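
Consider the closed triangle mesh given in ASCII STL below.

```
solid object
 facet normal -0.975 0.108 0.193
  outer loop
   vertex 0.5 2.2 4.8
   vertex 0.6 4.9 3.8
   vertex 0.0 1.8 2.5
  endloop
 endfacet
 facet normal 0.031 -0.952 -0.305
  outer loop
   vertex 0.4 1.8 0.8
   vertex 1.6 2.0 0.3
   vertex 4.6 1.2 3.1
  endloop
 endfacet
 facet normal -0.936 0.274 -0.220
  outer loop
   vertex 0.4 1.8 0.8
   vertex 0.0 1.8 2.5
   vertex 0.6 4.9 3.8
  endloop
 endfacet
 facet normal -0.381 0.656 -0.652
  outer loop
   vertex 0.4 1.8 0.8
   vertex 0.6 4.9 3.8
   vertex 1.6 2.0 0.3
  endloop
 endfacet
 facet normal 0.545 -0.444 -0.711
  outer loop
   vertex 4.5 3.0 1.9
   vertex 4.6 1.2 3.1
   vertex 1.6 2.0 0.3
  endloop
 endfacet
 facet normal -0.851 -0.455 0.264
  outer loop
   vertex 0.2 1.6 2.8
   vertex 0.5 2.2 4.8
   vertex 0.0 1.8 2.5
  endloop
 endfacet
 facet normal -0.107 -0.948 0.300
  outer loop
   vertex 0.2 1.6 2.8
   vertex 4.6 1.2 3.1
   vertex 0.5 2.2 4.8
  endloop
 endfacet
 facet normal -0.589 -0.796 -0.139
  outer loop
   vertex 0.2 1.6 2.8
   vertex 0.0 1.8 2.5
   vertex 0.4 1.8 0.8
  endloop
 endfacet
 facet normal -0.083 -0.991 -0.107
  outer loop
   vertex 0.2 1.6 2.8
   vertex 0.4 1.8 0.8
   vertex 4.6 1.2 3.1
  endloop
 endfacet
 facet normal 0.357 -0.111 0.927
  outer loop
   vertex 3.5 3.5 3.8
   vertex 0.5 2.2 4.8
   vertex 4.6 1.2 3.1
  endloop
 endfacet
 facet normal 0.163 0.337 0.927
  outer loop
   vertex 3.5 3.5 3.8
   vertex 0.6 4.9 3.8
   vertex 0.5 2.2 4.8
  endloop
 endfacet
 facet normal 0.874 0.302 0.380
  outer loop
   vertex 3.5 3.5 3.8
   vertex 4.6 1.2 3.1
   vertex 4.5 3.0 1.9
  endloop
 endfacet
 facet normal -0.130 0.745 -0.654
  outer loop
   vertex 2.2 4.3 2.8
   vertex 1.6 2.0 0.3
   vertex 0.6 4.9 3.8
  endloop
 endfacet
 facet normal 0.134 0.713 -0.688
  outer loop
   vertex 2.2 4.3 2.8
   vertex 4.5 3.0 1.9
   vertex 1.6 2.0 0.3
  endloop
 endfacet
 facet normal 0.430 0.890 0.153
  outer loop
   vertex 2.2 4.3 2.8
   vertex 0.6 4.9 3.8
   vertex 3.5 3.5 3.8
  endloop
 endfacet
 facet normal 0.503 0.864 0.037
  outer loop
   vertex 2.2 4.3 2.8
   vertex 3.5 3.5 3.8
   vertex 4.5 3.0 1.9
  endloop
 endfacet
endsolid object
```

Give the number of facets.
16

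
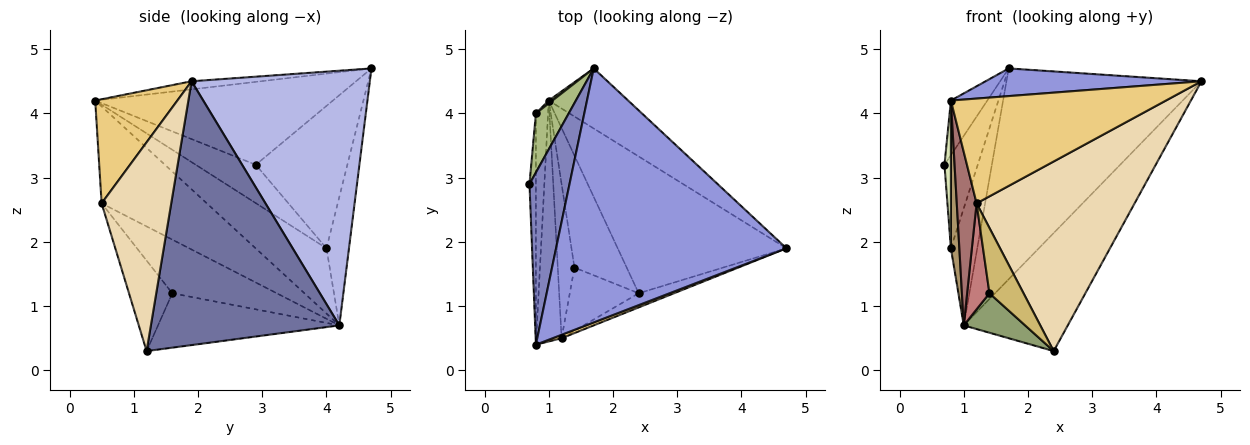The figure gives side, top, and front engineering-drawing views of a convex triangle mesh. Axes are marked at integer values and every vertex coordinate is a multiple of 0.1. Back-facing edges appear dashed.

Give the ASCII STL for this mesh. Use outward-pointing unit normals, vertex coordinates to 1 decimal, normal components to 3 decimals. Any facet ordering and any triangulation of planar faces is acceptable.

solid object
 facet normal 0.764 0.422 -0.489
  outer loop
   vertex 1.0 4.2 0.7
   vertex 4.7 1.9 4.5
   vertex 2.4 1.2 0.3
  endloop
 endfacet
 facet normal -0.892 0.137 0.431
  outer loop
   vertex 1.7 4.7 4.7
   vertex 0.7 2.9 3.2
   vertex 0.8 0.4 4.2
  endloop
 endfacet
 facet normal -0.035 -0.108 0.994
  outer loop
   vertex 1.7 4.7 4.7
   vertex 0.8 0.4 4.2
   vertex 4.7 1.9 4.5
  endloop
 endfacet
 facet normal 0.660 0.722 -0.206
  outer loop
   vertex 1.7 4.7 4.7
   vertex 4.7 1.9 4.5
   vertex 1.0 4.2 0.7
  endloop
 endfacet
 facet normal -0.701 -0.237 -0.673
  outer loop
   vertex 1.4 1.6 1.2
   vertex 1.0 4.2 0.7
   vertex 2.4 1.2 0.3
  endloop
 endfacet
 facet normal -0.919 0.334 0.212
  outer loop
   vertex 0.8 4.0 1.9
   vertex 0.7 2.9 3.2
   vertex 1.7 4.7 4.7
  endloop
 endfacet
 facet normal -0.649 0.760 0.019
  outer loop
   vertex 0.8 4.0 1.9
   vertex 1.7 4.7 4.7
   vertex 1.0 4.2 0.7
  endloop
 endfacet
 facet normal -0.981 -0.105 -0.164
  outer loop
   vertex 0.8 4.0 1.9
   vertex 0.8 0.4 4.2
   vertex 0.7 2.9 3.2
  endloop
 endfacet
 facet normal -0.976 -0.116 -0.182
  outer loop
   vertex 0.8 4.0 1.9
   vertex 1.0 4.2 0.7
   vertex 0.8 0.4 4.2
  endloop
 endfacet
 facet normal -0.674 -0.531 -0.513
  outer loop
   vertex 1.2 0.5 2.6
   vertex 1.4 1.6 1.2
   vertex 2.4 1.2 0.3
  endloop
 endfacet
 facet normal 0.357 -0.934 0.031
  outer loop
   vertex 1.2 0.5 2.6
   vertex 4.7 1.9 4.5
   vertex 0.8 0.4 4.2
  endloop
 endfacet
 facet normal 0.402 -0.913 -0.068
  outer loop
   vertex 1.2 0.5 2.6
   vertex 2.4 1.2 0.3
   vertex 4.7 1.9 4.5
  endloop
 endfacet
 facet normal -0.952 -0.179 -0.249
  outer loop
   vertex 1.2 0.5 2.6
   vertex 0.8 0.4 4.2
   vertex 1.0 4.2 0.7
  endloop
 endfacet
 facet normal -0.936 -0.200 -0.291
  outer loop
   vertex 1.2 0.5 2.6
   vertex 1.0 4.2 0.7
   vertex 1.4 1.6 1.2
  endloop
 endfacet
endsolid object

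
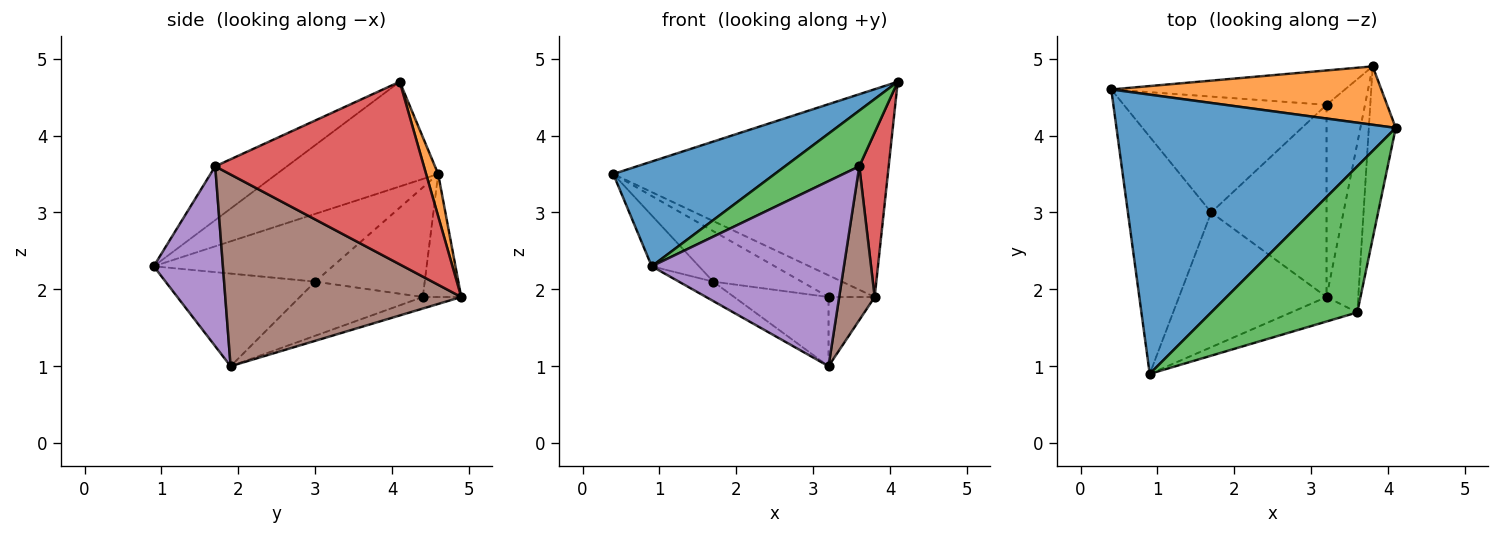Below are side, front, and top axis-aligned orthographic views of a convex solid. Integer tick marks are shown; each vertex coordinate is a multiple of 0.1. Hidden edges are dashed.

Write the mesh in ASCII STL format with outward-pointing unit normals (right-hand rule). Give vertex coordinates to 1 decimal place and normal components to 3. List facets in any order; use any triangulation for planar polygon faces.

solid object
 facet normal -0.331 -0.331 0.883
  outer loop
   vertex 0.9 0.9 2.3
   vertex 4.1 4.1 4.7
   vertex 0.4 4.6 3.5
  endloop
 endfacet
 facet normal 0.042 0.962 0.270
  outer loop
   vertex 3.8 4.9 1.9
   vertex 0.4 4.6 3.5
   vertex 4.1 4.1 4.7
  endloop
 endfacet
 facet normal -0.325 -0.337 0.883
  outer loop
   vertex 3.6 1.7 3.6
   vertex 4.1 4.1 4.7
   vertex 0.9 0.9 2.3
  endloop
 endfacet
 facet normal 0.980 -0.138 -0.144
  outer loop
   vertex 3.6 1.7 3.6
   vertex 3.8 4.9 1.9
   vertex 4.1 4.1 4.7
  endloop
 endfacet
 facet normal 0.336 -0.934 -0.124
  outer loop
   vertex 3.2 1.9 1.0
   vertex 3.6 1.7 3.6
   vertex 0.9 0.9 2.3
  endloop
 endfacet
 facet normal 0.976 -0.147 -0.161
  outer loop
   vertex 3.2 1.9 1.0
   vertex 3.8 4.9 1.9
   vertex 3.6 1.7 3.6
  endloop
 endfacet
 facet normal -0.407 0.488 -0.772
  outer loop
   vertex 3.2 4.4 1.9
   vertex 0.4 4.6 3.5
   vertex 3.8 4.9 1.9
  endloop
 endfacet
 facet normal -0.272 0.326 -0.906
  outer loop
   vertex 3.2 4.4 1.9
   vertex 3.8 4.9 1.9
   vertex 3.2 1.9 1.0
  endloop
 endfacet
 facet normal -0.444 0.358 -0.821
  outer loop
   vertex 1.7 3.0 2.1
   vertex 0.4 4.6 3.5
   vertex 3.2 4.4 1.9
  endloop
 endfacet
 facet normal -0.404 0.310 -0.861
  outer loop
   vertex 1.7 3.0 2.1
   vertex 3.2 4.4 1.9
   vertex 3.2 1.9 1.0
  endloop
 endfacet
 facet normal -0.622 0.164 -0.765
  outer loop
   vertex 1.7 3.0 2.1
   vertex 0.9 0.9 2.3
   vertex 0.4 4.6 3.5
  endloop
 endfacet
 facet normal -0.528 0.121 -0.841
  outer loop
   vertex 1.7 3.0 2.1
   vertex 3.2 1.9 1.0
   vertex 0.9 0.9 2.3
  endloop
 endfacet
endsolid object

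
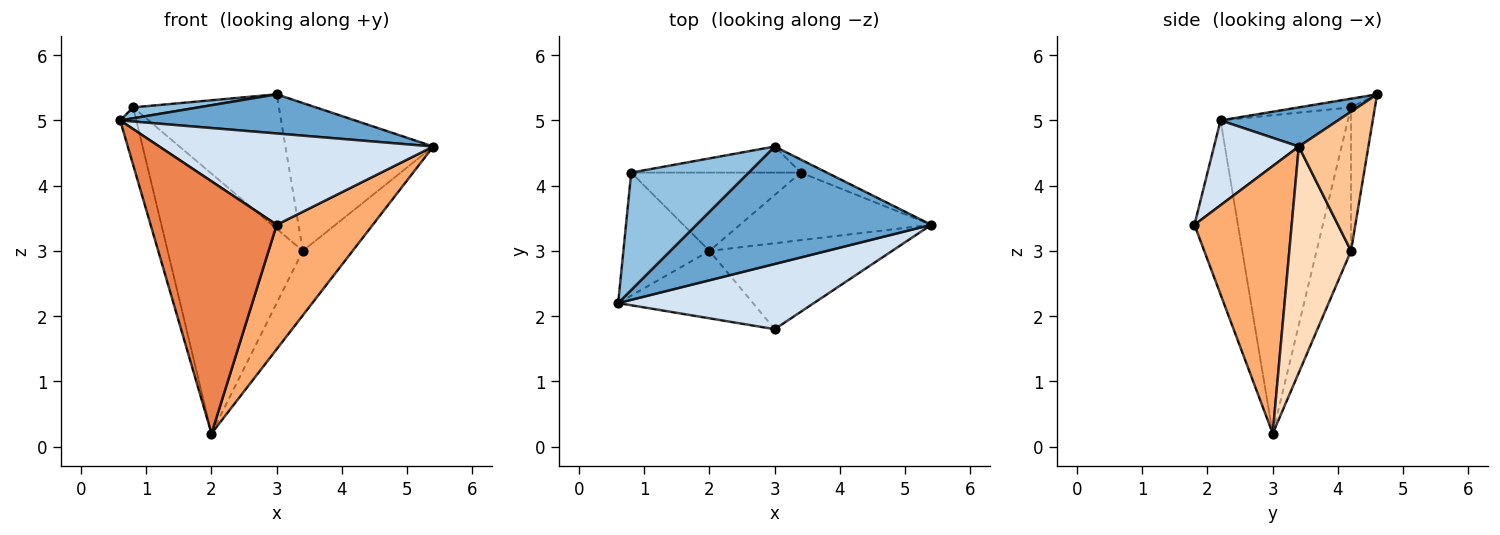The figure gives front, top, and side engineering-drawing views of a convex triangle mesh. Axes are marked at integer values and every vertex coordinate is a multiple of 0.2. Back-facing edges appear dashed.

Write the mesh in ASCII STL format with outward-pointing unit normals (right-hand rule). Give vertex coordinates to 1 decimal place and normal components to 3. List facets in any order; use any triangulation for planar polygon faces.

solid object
 facet normal 0.156 -0.312 0.937
  outer loop
   vertex 3.0 4.6 5.4
   vertex 0.6 2.2 5.0
   vertex 5.4 3.4 4.6
  endloop
 endfacet
 facet normal -0.074 -0.092 0.993
  outer loop
   vertex 0.8 4.2 5.2
   vertex 0.6 2.2 5.0
   vertex 3.0 4.6 5.4
  endloop
 endfacet
 facet normal -0.958 0.122 -0.259
  outer loop
   vertex 0.8 4.2 5.2
   vertex 2.0 3.0 0.2
   vertex 0.6 2.2 5.0
  endloop
 endfacet
 facet normal 0.244 -0.789 0.564
  outer loop
   vertex 3.0 1.8 3.4
   vertex 5.4 3.4 4.6
   vertex 0.6 2.2 5.0
  endloop
 endfacet
 facet normal -0.316 -0.917 -0.245
  outer loop
   vertex 3.0 1.8 3.4
   vertex 0.6 2.2 5.0
   vertex 2.0 3.0 0.2
  endloop
 endfacet
 facet normal 0.640 -0.632 -0.437
  outer loop
   vertex 3.0 1.8 3.4
   vertex 2.0 3.0 0.2
   vertex 5.4 3.4 4.6
  endloop
 endfacet
 facet normal 0.424 0.902 -0.080
  outer loop
   vertex 3.4 4.2 3.0
   vertex 3.0 4.6 5.4
   vertex 5.4 3.4 4.6
  endloop
 endfacet
 facet normal 0.650 0.525 -0.550
  outer loop
   vertex 3.4 4.2 3.0
   vertex 5.4 3.4 4.6
   vertex 2.0 3.0 0.2
  endloop
 endfacet
 facet normal -0.159 0.969 -0.188
  outer loop
   vertex 3.4 4.2 3.0
   vertex 0.8 4.2 5.2
   vertex 3.0 4.6 5.4
  endloop
 endfacet
 facet normal -0.237 0.930 -0.280
  outer loop
   vertex 3.4 4.2 3.0
   vertex 2.0 3.0 0.2
   vertex 0.8 4.2 5.2
  endloop
 endfacet
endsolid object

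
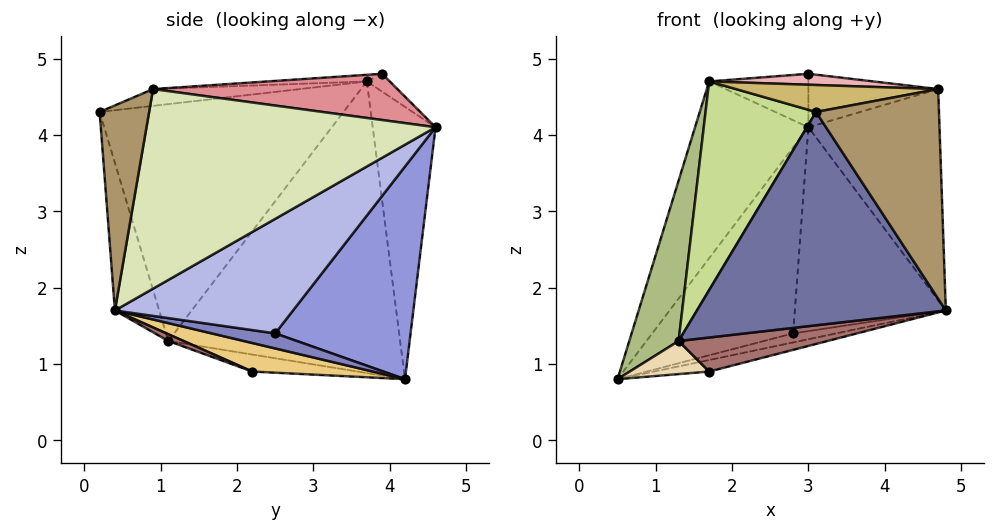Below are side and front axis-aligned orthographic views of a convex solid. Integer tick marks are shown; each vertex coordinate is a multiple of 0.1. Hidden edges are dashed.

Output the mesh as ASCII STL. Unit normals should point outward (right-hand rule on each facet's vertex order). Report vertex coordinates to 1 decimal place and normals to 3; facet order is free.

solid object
 facet normal -0.172 -0.967 -0.187
  outer loop
   vertex 1.3 1.1 1.3
   vertex 4.8 0.4 1.7
   vertex 3.1 0.2 4.3
  endloop
 endfacet
 facet normal 0.443 0.301 -0.844
  outer loop
   vertex 2.8 2.5 1.4
   vertex 4.8 0.4 1.7
   vertex 0.5 4.2 0.8
  endloop
 endfacet
 facet normal 0.591 0.615 -0.522
  outer loop
   vertex 2.8 2.5 1.4
   vertex 0.5 4.2 0.8
   vertex 3.0 4.6 4.1
  endloop
 endfacet
 facet normal 0.666 0.564 -0.488
  outer loop
   vertex 2.8 2.5 1.4
   vertex 3.0 4.6 4.1
   vertex 4.8 0.4 1.7
  endloop
 endfacet
 facet normal -0.469 0.846 0.253
  outer loop
   vertex 1.7 3.7 4.7
   vertex 3.0 4.6 4.1
   vertex 0.5 4.2 0.8
  endloop
 endfacet
 facet normal -0.943 -0.201 0.264
  outer loop
   vertex 1.7 3.7 4.7
   vertex 0.5 4.2 0.8
   vertex 1.3 1.1 1.3
  endloop
 endfacet
 facet normal -0.839 -0.380 0.389
  outer loop
   vertex 1.7 3.7 4.7
   vertex 1.3 1.1 1.3
   vertex 3.1 0.2 4.3
  endloop
 endfacet
 facet normal 0.910 0.413 -0.040
  outer loop
   vertex 4.7 0.9 4.6
   vertex 4.8 0.4 1.7
   vertex 3.0 4.6 4.1
  endloop
 endfacet
 facet normal 0.368 -0.914 0.170
  outer loop
   vertex 4.7 0.9 4.6
   vertex 3.1 0.2 4.3
   vertex 4.8 0.4 1.7
  endloop
 endfacet
 facet normal -0.115 -0.158 0.981
  outer loop
   vertex 4.7 0.9 4.6
   vertex 1.7 3.7 4.7
   vertex 3.1 0.2 4.3
  endloop
 endfacet
 facet normal 0.328 0.150 -0.933
  outer loop
   vertex 1.7 2.2 0.9
   vertex 0.5 4.2 0.8
   vertex 4.8 0.4 1.7
  endloop
 endfacet
 facet normal -0.301 -0.227 -0.926
  outer loop
   vertex 1.7 2.2 0.9
   vertex 1.3 1.1 1.3
   vertex 0.5 4.2 0.8
  endloop
 endfacet
 facet normal 0.036 -0.353 -0.935
  outer loop
   vertex 1.7 2.2 0.9
   vertex 4.8 0.4 1.7
   vertex 1.3 1.1 1.3
  endloop
 endfacet
 facet normal -0.161 0.698 0.698
  outer loop
   vertex 3.0 3.9 4.8
   vertex 3.0 4.6 4.1
   vertex 1.7 3.7 4.7
  endloop
 endfacet
 facet normal 0.800 0.425 0.425
  outer loop
   vertex 3.0 3.9 4.8
   vertex 4.7 0.9 4.6
   vertex 3.0 4.6 4.1
  endloop
 endfacet
 facet normal -0.061 -0.101 0.993
  outer loop
   vertex 3.0 3.9 4.8
   vertex 1.7 3.7 4.7
   vertex 4.7 0.9 4.6
  endloop
 endfacet
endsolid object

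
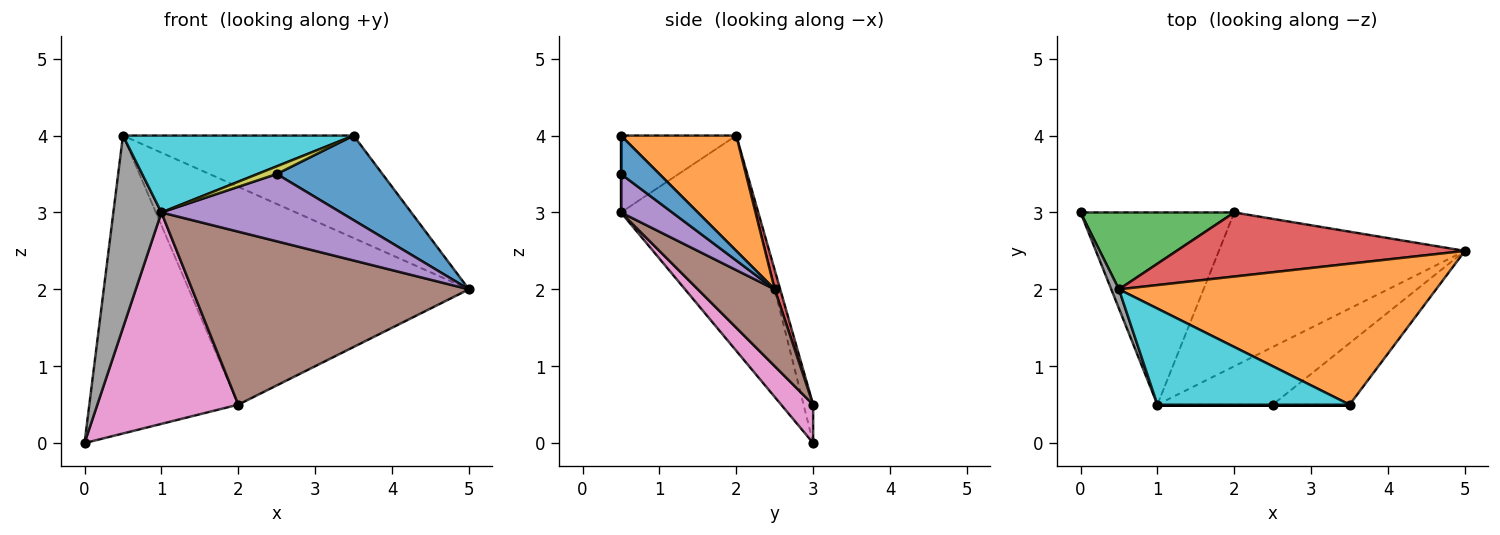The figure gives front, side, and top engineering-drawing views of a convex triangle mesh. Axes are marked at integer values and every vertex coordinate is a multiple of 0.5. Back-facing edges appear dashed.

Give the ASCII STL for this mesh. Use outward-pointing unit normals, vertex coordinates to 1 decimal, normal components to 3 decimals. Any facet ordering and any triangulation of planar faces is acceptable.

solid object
 facet normal 0.282 -0.776 -0.564
  outer loop
   vertex 3.5 0.5 4.0
   vertex 2.5 0.5 3.5
   vertex 5.0 2.5 2.0
  endloop
 endfacet
 facet normal 0.282 0.564 0.776
  outer loop
   vertex 3.5 0.5 4.0
   vertex 5.0 2.5 2.0
   vertex 0.5 2.0 4.0
  endloop
 endfacet
 facet normal -0.062 0.966 0.249
  outer loop
   vertex 2.0 3.0 0.5
   vertex 0.0 3.0 0.0
   vertex 0.5 2.0 4.0
  endloop
 endfacet
 facet normal 0.019 0.959 0.282
  outer loop
   vertex 2.0 3.0 0.5
   vertex 0.5 2.0 4.0
   vertex 5.0 2.5 2.0
  endloop
 endfacet
 facet normal 0.212 -0.742 -0.636
  outer loop
   vertex 1.0 0.5 3.0
   vertex 5.0 2.5 2.0
   vertex 2.5 0.5 3.5
  endloop
 endfacet
 facet normal 0.203 -0.732 -0.650
  outer loop
   vertex 1.0 0.5 3.0
   vertex 2.0 3.0 0.5
   vertex 5.0 2.5 2.0
  endloop
 endfacet
 facet normal 0.166 -0.730 -0.663
  outer loop
   vertex 1.0 0.5 3.0
   vertex 0.0 3.0 0.0
   vertex 2.0 3.0 0.5
  endloop
 endfacet
 facet normal -0.941 -0.336 0.034
  outer loop
   vertex 1.0 0.5 3.0
   vertex 0.5 2.0 4.0
   vertex 0.0 3.0 0.0
  endloop
 endfacet
 facet normal 0.000 -1.000 0.000
  outer loop
   vertex 1.0 0.5 3.0
   vertex 2.5 0.5 3.5
   vertex 3.5 0.5 4.0
  endloop
 endfacet
 facet normal -0.298 -0.596 0.745
  outer loop
   vertex 1.0 0.5 3.0
   vertex 3.5 0.5 4.0
   vertex 0.5 2.0 4.0
  endloop
 endfacet
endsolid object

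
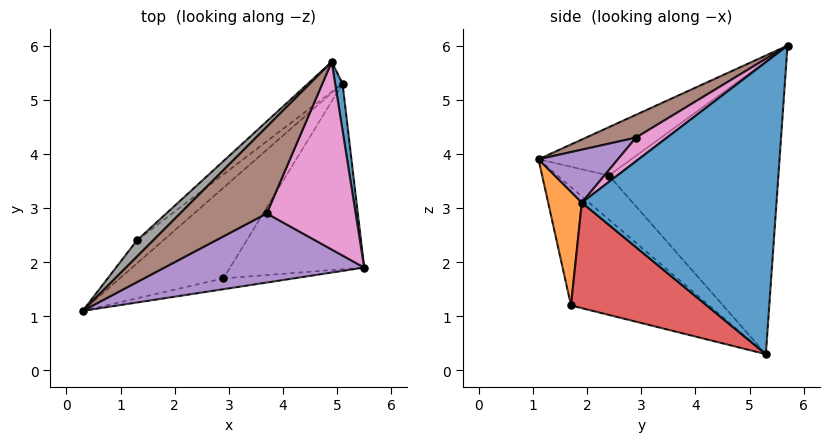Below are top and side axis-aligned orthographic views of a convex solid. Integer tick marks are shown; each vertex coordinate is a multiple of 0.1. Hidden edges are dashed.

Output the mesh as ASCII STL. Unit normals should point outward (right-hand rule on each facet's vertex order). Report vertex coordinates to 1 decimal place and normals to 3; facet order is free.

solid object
 facet normal 0.990 0.137 0.025
  outer loop
   vertex 5.1 5.3 0.3
   vertex 4.9 5.7 6.0
   vertex 5.5 1.9 3.1
  endloop
 endfacet
 facet normal 0.139 -0.987 -0.086
  outer loop
   vertex 2.9 1.7 1.2
   vertex 5.5 1.9 3.1
   vertex 0.3 1.1 3.9
  endloop
 endfacet
 facet normal -0.722 0.283 -0.632
  outer loop
   vertex 2.9 1.7 1.2
   vertex 0.3 1.1 3.9
   vertex 5.1 5.3 0.3
  endloop
 endfacet
 facet normal 0.536 -0.498 -0.681
  outer loop
   vertex 2.9 1.7 1.2
   vertex 5.1 5.3 0.3
   vertex 5.5 1.9 3.1
  endloop
 endfacet
 facet normal 0.210 -0.573 0.792
  outer loop
   vertex 3.7 2.9 4.3
   vertex 0.3 1.1 3.9
   vertex 5.5 1.9 3.1
  endloop
 endfacet
 facet normal 0.209 -0.571 0.794
  outer loop
   vertex 3.7 2.9 4.3
   vertex 4.9 5.7 6.0
   vertex 0.3 1.1 3.9
  endloop
 endfacet
 facet normal 0.211 -0.572 0.793
  outer loop
   vertex 3.7 2.9 4.3
   vertex 5.5 1.9 3.1
   vertex 4.9 5.7 6.0
  endloop
 endfacet
 facet normal -0.739 0.626 0.248
  outer loop
   vertex 1.3 2.4 3.6
   vertex 0.3 1.1 3.9
   vertex 4.9 5.7 6.0
  endloop
 endfacet
 facet normal -0.755 0.477 -0.450
  outer loop
   vertex 1.3 2.4 3.6
   vertex 5.1 5.3 0.3
   vertex 0.3 1.1 3.9
  endloop
 endfacet
 facet normal -0.646 0.760 -0.076
  outer loop
   vertex 1.3 2.4 3.6
   vertex 4.9 5.7 6.0
   vertex 5.1 5.3 0.3
  endloop
 endfacet
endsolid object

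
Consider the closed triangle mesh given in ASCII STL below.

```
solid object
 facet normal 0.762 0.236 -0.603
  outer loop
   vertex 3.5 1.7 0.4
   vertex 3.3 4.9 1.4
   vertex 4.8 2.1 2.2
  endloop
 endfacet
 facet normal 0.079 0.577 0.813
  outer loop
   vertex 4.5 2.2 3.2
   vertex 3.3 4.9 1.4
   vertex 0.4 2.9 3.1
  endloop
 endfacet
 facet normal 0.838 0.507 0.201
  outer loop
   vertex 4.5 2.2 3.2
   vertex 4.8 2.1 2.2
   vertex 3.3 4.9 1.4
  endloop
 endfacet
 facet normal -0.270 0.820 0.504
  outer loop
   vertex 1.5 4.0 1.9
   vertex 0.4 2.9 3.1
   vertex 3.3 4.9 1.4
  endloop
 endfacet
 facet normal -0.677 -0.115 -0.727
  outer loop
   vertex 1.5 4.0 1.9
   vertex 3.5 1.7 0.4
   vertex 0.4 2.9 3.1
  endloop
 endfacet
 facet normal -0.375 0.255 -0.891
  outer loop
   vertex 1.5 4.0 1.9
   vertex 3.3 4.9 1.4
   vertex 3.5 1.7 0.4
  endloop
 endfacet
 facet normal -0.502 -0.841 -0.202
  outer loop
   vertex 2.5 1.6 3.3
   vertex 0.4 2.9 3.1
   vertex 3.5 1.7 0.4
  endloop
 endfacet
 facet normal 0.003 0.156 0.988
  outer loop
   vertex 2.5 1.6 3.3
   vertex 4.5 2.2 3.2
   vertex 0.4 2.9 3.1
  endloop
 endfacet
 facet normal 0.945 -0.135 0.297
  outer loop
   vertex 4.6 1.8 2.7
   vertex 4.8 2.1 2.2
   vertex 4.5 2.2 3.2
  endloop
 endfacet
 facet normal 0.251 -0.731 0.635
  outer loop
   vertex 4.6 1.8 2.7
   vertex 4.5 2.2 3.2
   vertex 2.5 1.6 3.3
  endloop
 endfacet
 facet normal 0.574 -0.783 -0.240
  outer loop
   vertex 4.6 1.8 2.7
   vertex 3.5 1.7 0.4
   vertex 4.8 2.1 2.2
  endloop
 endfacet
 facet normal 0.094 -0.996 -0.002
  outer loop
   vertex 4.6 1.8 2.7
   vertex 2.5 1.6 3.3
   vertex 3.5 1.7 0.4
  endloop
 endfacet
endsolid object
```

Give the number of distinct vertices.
8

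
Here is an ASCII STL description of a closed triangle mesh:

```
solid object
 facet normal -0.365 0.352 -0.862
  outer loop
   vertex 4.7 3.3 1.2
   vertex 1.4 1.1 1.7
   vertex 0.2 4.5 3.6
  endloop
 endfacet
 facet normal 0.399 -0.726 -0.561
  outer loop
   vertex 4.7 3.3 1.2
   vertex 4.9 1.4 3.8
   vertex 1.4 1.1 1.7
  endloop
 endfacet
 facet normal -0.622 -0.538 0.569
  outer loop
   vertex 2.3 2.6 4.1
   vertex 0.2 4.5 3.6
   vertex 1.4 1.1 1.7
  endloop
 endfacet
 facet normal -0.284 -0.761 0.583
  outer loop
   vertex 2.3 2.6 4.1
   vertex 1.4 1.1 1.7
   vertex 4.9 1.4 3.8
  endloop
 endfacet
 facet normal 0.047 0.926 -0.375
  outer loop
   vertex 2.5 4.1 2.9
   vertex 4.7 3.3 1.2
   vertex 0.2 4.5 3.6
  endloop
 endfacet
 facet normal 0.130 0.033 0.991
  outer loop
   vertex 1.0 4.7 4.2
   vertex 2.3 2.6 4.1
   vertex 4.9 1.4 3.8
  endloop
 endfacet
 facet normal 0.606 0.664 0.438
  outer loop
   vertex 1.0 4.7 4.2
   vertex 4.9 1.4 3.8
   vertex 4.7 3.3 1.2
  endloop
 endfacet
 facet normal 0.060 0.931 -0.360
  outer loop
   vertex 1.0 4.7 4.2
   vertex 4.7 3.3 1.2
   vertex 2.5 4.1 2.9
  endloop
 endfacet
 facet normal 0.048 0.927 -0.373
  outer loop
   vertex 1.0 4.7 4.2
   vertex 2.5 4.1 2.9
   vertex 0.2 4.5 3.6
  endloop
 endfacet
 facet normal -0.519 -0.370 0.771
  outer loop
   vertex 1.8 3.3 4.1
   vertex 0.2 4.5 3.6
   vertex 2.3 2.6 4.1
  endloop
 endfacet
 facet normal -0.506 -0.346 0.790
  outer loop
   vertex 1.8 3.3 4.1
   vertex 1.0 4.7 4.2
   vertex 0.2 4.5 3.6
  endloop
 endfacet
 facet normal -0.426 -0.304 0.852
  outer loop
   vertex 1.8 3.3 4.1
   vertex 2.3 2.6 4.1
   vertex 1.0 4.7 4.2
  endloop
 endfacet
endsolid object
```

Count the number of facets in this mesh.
12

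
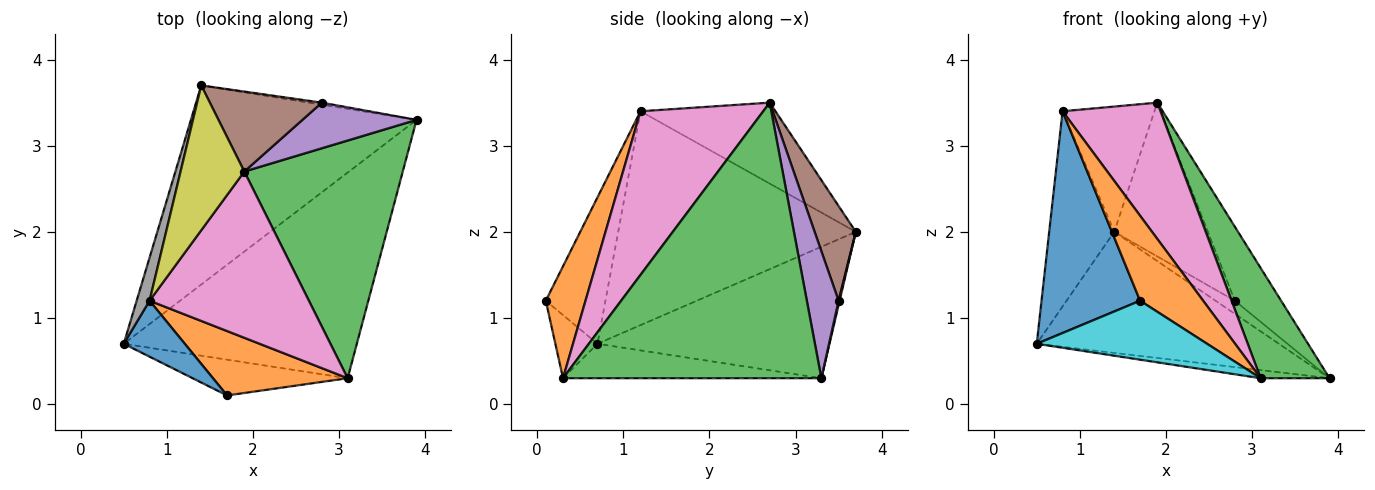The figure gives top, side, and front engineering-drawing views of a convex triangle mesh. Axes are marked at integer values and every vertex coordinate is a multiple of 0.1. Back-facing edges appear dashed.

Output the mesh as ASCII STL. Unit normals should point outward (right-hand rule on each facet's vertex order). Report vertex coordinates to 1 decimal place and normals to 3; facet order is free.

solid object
 facet normal -0.446 0.465 -0.765
  outer loop
   vertex 1.4 3.7 2.0
   vertex 3.9 3.3 0.3
   vertex 0.5 0.7 0.7
  endloop
 endfacet
 facet normal -0.146 0.039 -0.989
  outer loop
   vertex 3.1 0.3 0.3
   vertex 0.5 0.7 0.7
   vertex 3.9 3.3 0.3
  endloop
 endfacet
 facet normal 0.845 -0.225 0.486
  outer loop
   vertex 3.1 0.3 0.3
   vertex 3.9 3.3 0.3
   vertex 1.9 2.7 3.5
  endloop
 endfacet
 facet normal 0.052 0.986 -0.156
  outer loop
   vertex 2.8 3.5 1.2
   vertex 3.9 3.3 0.3
   vertex 1.4 3.7 2.0
  endloop
 endfacet
 facet normal 0.504 0.735 0.453
  outer loop
   vertex 2.8 3.5 1.2
   vertex 1.9 2.7 3.5
   vertex 3.9 3.3 0.3
  endloop
 endfacet
 facet normal 0.364 0.826 0.430
  outer loop
   vertex 2.8 3.5 1.2
   vertex 1.4 3.7 2.0
   vertex 1.9 2.7 3.5
  endloop
 endfacet
 facet normal 0.622 -0.496 0.606
  outer loop
   vertex 0.8 1.2 3.4
   vertex 3.1 0.3 0.3
   vertex 1.9 2.7 3.5
  endloop
 endfacet
 facet normal -0.963 0.264 0.058
  outer loop
   vertex 0.8 1.2 3.4
   vertex 1.4 3.7 2.0
   vertex 0.5 0.7 0.7
  endloop
 endfacet
 facet normal -0.693 0.472 0.545
  outer loop
   vertex 0.8 1.2 3.4
   vertex 1.9 2.7 3.5
   vertex 1.4 3.7 2.0
  endloop
 endfacet
 facet normal -0.207 -0.836 -0.508
  outer loop
   vertex 1.7 0.1 1.2
   vertex 0.5 0.7 0.7
   vertex 3.1 0.3 0.3
  endloop
 endfacet
 facet normal -0.506 -0.836 0.211
  outer loop
   vertex 1.7 0.1 1.2
   vertex 0.8 1.2 3.4
   vertex 0.5 0.7 0.7
  endloop
 endfacet
 facet normal 0.449 -0.712 0.540
  outer loop
   vertex 1.7 0.1 1.2
   vertex 3.1 0.3 0.3
   vertex 0.8 1.2 3.4
  endloop
 endfacet
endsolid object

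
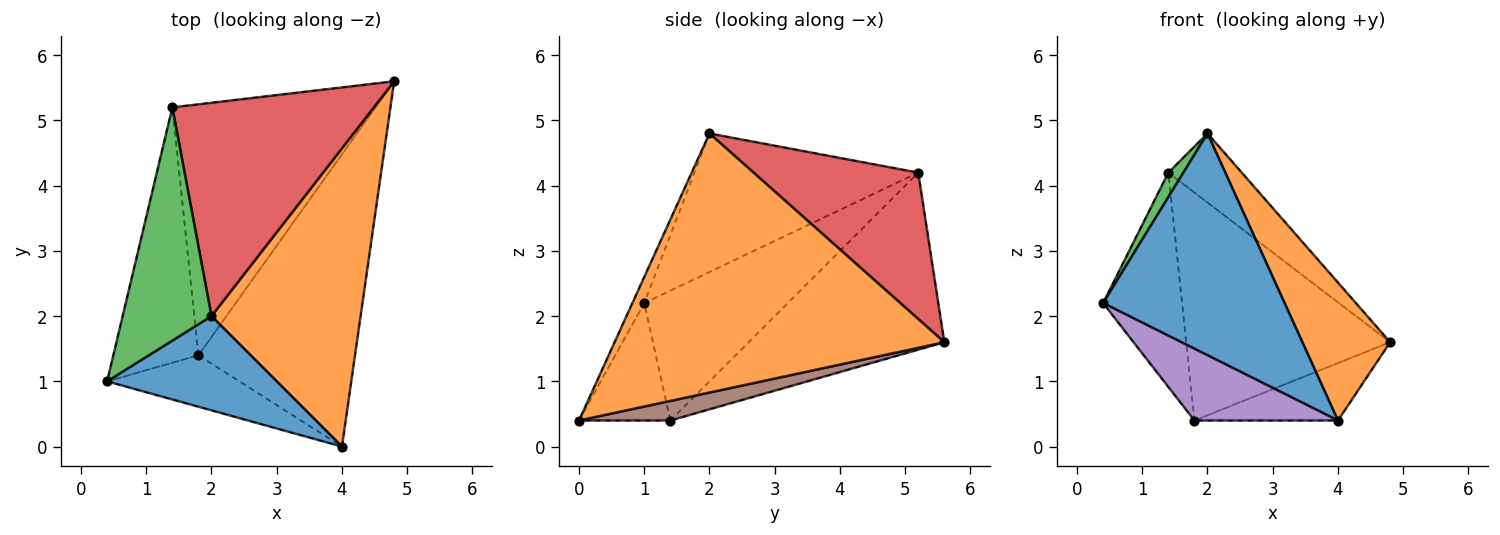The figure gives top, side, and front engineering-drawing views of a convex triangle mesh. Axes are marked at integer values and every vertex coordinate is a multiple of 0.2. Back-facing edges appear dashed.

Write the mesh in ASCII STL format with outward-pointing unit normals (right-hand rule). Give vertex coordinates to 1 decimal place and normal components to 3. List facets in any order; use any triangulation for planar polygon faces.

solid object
 facet normal -0.060 -0.919 0.390
  outer loop
   vertex 2.0 2.0 4.8
   vertex 0.4 1.0 2.2
   vertex 4.0 0.0 0.4
  endloop
 endfacet
 facet normal 0.845 -0.225 0.486
  outer loop
   vertex 2.0 2.0 4.8
   vertex 4.0 0.0 0.4
   vertex 4.8 5.6 1.6
  endloop
 endfacet
 facet normal -0.840 -0.057 0.539
  outer loop
   vertex 1.4 5.2 4.2
   vertex 0.4 1.0 2.2
   vertex 2.0 2.0 4.8
  endloop
 endfacet
 facet normal 0.569 0.253 0.783
  outer loop
   vertex 1.4 5.2 4.2
   vertex 2.0 2.0 4.8
   vertex 4.8 5.6 1.6
  endloop
 endfacet
 facet normal -0.459 -0.722 -0.518
  outer loop
   vertex 1.8 1.4 0.4
   vertex 4.0 0.0 0.4
   vertex 0.4 1.0 2.2
  endloop
 endfacet
 facet normal 0.122 0.191 -0.974
  outer loop
   vertex 1.8 1.4 0.4
   vertex 4.8 5.6 1.6
   vertex 4.0 0.0 0.4
  endloop
 endfacet
 facet normal -0.760 0.418 -0.498
  outer loop
   vertex 1.8 1.4 0.4
   vertex 0.4 1.0 2.2
   vertex 1.4 5.2 4.2
  endloop
 endfacet
 facet normal -0.542 0.565 -0.622
  outer loop
   vertex 1.8 1.4 0.4
   vertex 1.4 5.2 4.2
   vertex 4.8 5.6 1.6
  endloop
 endfacet
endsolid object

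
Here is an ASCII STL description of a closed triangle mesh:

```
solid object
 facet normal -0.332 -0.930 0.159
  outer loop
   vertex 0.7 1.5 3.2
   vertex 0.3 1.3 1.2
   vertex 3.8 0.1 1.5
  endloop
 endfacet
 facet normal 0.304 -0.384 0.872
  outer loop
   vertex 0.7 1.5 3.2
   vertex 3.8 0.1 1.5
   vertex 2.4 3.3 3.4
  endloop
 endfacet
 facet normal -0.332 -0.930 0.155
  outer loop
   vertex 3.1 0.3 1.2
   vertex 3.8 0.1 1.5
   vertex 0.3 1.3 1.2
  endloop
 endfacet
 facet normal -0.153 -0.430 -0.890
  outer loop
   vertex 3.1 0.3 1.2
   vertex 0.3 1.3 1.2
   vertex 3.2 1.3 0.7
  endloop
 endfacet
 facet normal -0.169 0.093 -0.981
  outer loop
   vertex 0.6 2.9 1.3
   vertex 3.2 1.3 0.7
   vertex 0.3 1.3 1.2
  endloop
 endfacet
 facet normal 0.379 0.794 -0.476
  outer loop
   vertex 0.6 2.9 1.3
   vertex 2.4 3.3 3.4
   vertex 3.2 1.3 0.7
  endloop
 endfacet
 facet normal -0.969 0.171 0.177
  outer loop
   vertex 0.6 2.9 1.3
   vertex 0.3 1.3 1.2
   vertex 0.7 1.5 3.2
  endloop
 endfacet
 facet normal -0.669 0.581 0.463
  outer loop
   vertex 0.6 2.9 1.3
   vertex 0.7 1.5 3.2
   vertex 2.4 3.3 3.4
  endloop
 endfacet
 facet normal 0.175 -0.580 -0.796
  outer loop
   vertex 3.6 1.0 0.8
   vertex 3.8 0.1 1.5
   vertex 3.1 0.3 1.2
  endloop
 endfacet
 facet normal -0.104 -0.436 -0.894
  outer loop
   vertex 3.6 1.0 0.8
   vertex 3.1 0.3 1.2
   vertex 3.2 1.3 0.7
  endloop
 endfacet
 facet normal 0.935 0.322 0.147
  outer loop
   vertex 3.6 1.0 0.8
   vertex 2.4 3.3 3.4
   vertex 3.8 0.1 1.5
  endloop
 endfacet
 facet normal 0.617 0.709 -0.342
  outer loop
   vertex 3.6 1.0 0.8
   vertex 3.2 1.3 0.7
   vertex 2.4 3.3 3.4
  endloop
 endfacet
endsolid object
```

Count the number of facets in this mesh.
12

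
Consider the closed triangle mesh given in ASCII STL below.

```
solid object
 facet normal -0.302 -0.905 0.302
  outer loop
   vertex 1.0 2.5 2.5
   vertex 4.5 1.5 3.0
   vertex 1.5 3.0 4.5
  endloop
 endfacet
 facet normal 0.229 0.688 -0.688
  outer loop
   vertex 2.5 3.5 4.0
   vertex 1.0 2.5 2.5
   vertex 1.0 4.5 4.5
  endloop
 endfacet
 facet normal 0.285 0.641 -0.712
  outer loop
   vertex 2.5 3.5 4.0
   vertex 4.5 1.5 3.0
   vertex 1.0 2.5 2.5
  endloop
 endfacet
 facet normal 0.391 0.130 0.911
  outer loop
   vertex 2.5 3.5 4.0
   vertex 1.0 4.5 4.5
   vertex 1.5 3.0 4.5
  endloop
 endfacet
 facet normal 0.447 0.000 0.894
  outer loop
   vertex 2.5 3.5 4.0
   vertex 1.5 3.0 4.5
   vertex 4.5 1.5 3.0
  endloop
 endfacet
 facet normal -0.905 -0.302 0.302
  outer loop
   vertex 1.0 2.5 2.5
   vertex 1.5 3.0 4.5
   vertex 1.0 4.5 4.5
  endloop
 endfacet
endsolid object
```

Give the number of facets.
6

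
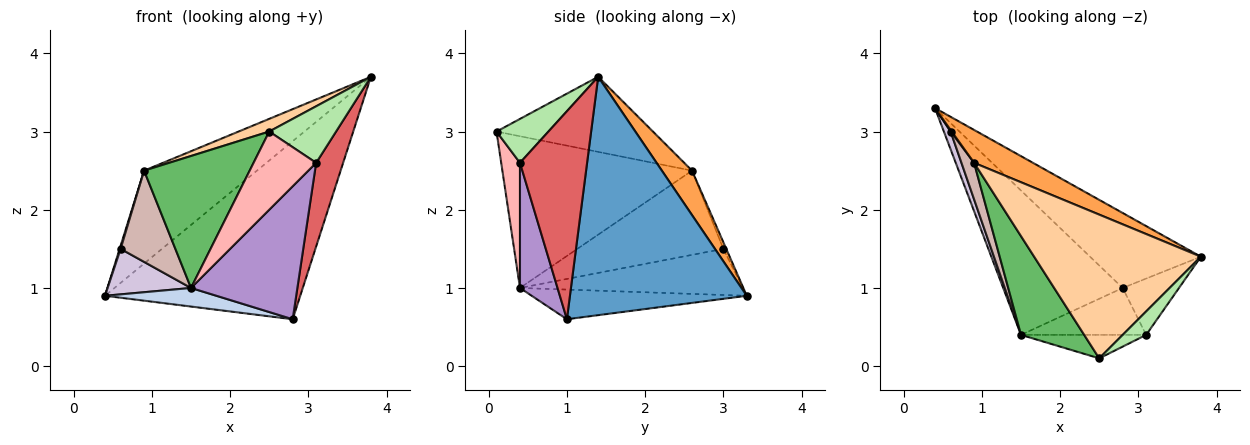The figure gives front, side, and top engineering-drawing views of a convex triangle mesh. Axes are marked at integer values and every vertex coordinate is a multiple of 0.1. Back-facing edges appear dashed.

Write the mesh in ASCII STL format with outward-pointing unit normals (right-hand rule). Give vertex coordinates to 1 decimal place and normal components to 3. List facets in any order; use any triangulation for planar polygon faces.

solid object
 facet normal 0.641 0.708 -0.298
  outer loop
   vertex 2.8 1.0 0.6
   vertex 0.4 3.3 0.9
   vertex 3.8 1.4 3.7
  endloop
 endfacet
 facet normal -0.239 -0.124 -0.963
  outer loop
   vertex 1.5 0.4 1.0
   vertex 0.4 3.3 0.9
   vertex 2.8 1.0 0.6
  endloop
 endfacet
 facet normal 0.244 0.914 0.324
  outer loop
   vertex 0.9 2.6 2.5
   vertex 3.8 1.4 3.7
   vertex 0.4 3.3 0.9
  endloop
 endfacet
 facet normal -0.409 -0.080 0.909
  outer loop
   vertex 0.9 2.6 2.5
   vertex 2.5 0.1 3.0
   vertex 3.8 1.4 3.7
  endloop
 endfacet
 facet normal -0.821 -0.457 0.342
  outer loop
   vertex 0.9 2.6 2.5
   vertex 1.5 0.4 1.0
   vertex 2.5 0.1 3.0
  endloop
 endfacet
 facet normal 0.583 -0.751 0.311
  outer loop
   vertex 3.1 0.4 2.6
   vertex 3.8 1.4 3.7
   vertex 2.5 0.1 3.0
  endloop
 endfacet
 facet normal 0.900 -0.362 -0.244
  outer loop
   vertex 3.1 0.4 2.6
   vertex 2.8 1.0 0.6
   vertex 3.8 1.4 3.7
  endloop
 endfacet
 facet normal 0.276 -0.921 -0.276
  outer loop
   vertex 3.1 0.4 2.6
   vertex 2.5 0.1 3.0
   vertex 1.5 0.4 1.0
  endloop
 endfacet
 facet normal 0.316 -0.895 -0.316
  outer loop
   vertex 3.1 0.4 2.6
   vertex 1.5 0.4 1.0
   vertex 2.8 1.0 0.6
  endloop
 endfacet
 facet normal -0.928 -0.347 0.136
  outer loop
   vertex 0.6 3.0 1.5
   vertex 0.4 3.3 0.9
   vertex 1.5 0.4 1.0
  endloop
 endfacet
 facet normal -0.937 -0.312 0.156
  outer loop
   vertex 0.6 3.0 1.5
   vertex 0.9 2.6 2.5
   vertex 0.4 3.3 0.9
  endloop
 endfacet
 facet normal -0.927 -0.348 0.139
  outer loop
   vertex 0.6 3.0 1.5
   vertex 1.5 0.4 1.0
   vertex 0.9 2.6 2.5
  endloop
 endfacet
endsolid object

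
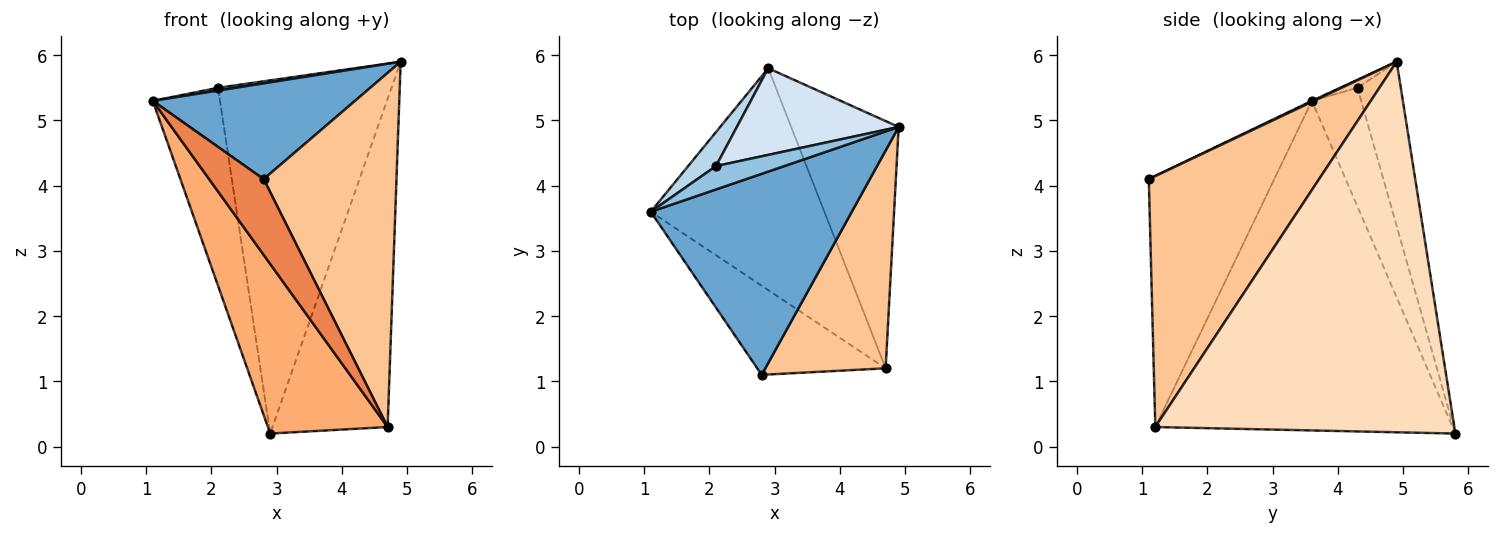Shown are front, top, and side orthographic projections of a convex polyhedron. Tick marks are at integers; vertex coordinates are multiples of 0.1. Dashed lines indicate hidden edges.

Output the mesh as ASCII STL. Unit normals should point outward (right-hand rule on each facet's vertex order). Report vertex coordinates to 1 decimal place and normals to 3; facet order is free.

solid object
 facet normal 0.005 -0.430 0.903
  outer loop
   vertex 2.8 1.1 4.1
   vertex 4.9 4.9 5.9
   vertex 1.1 3.6 5.3
  endloop
 endfacet
 facet normal -0.116 -0.116 0.986
  outer loop
   vertex 2.1 4.3 5.5
   vertex 1.1 3.6 5.3
   vertex 4.9 4.9 5.9
  endloop
 endfacet
 facet normal -0.586 0.798 0.137
  outer loop
   vertex 2.1 4.3 5.5
   vertex 2.9 5.8 0.2
   vertex 1.1 3.6 5.3
  endloop
 endfacet
 facet normal -0.235 0.944 0.232
  outer loop
   vertex 2.1 4.3 5.5
   vertex 4.9 4.9 5.9
   vertex 2.9 5.8 0.2
  endloop
 endfacet
 facet normal -0.830 -0.361 -0.425
  outer loop
   vertex 4.7 1.2 0.3
   vertex 2.8 1.1 4.1
   vertex 1.1 3.6 5.3
  endloop
 endfacet
 facet normal -0.833 -0.336 -0.439
  outer loop
   vertex 4.7 1.2 0.3
   vertex 1.1 3.6 5.3
   vertex 2.9 5.8 0.2
  endloop
 endfacet
 facet normal 0.738 -0.575 0.354
  outer loop
   vertex 4.7 1.2 0.3
   vertex 4.9 4.9 5.9
   vertex 2.8 1.1 4.1
  endloop
 endfacet
 facet normal 0.901 0.347 -0.261
  outer loop
   vertex 4.7 1.2 0.3
   vertex 2.9 5.8 0.2
   vertex 4.9 4.9 5.9
  endloop
 endfacet
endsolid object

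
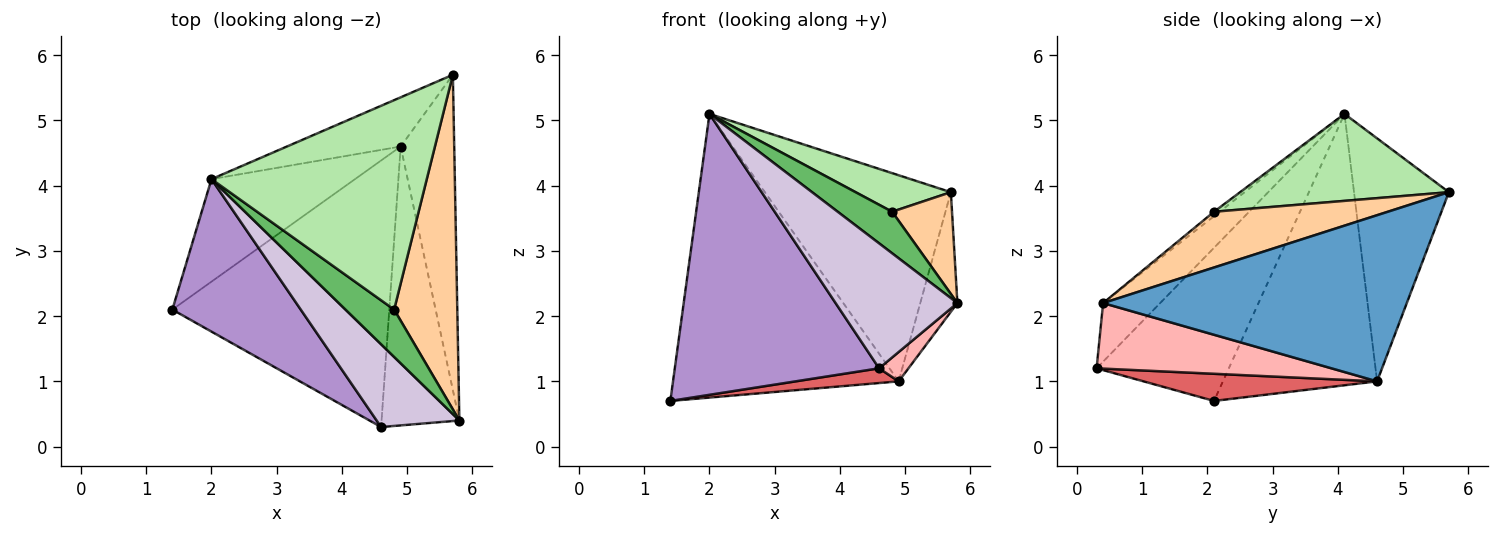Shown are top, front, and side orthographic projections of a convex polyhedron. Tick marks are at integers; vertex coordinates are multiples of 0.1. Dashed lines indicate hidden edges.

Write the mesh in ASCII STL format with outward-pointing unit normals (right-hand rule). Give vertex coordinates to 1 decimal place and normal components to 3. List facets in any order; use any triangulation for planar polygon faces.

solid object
 facet normal 0.945 0.116 -0.305
  outer loop
   vertex 4.9 4.6 1.0
   vertex 5.7 5.7 3.9
   vertex 5.8 0.4 2.2
  endloop
 endfacet
 facet normal -0.541 0.791 -0.286
  outer loop
   vertex 4.9 4.6 1.0
   vertex 1.4 2.1 0.7
   vertex 2.0 4.1 5.1
  endloop
 endfacet
 facet normal -0.444 0.871 -0.208
  outer loop
   vertex 4.9 4.6 1.0
   vertex 2.0 4.1 5.1
   vertex 5.7 5.7 3.9
  endloop
 endfacet
 facet normal 0.645 -0.222 0.731
  outer loop
   vertex 4.8 2.1 3.6
   vertex 5.8 0.4 2.2
   vertex 5.7 5.7 3.9
  endloop
 endfacet
 facet normal -0.068 -0.658 0.750
  outer loop
   vertex 4.8 2.1 3.6
   vertex 2.0 4.1 5.1
   vertex 5.8 0.4 2.2
  endloop
 endfacet
 facet normal 0.369 -0.168 0.914
  outer loop
   vertex 4.8 2.1 3.6
   vertex 5.7 5.7 3.9
   vertex 2.0 4.1 5.1
  endloop
 endfacet
 facet normal 0.124 -0.055 -0.991
  outer loop
   vertex 4.6 0.3 1.2
   vertex 1.4 2.1 0.7
   vertex 4.9 4.6 1.0
  endloop
 endfacet
 facet normal 0.642 -0.080 -0.762
  outer loop
   vertex 4.6 0.3 1.2
   vertex 4.9 4.6 1.0
   vertex 5.8 0.4 2.2
  endloop
 endfacet
 facet normal -0.494 -0.764 0.415
  outer loop
   vertex 4.6 0.3 1.2
   vertex 2.0 4.1 5.1
   vertex 1.4 2.1 0.7
  endloop
 endfacet
 facet normal -0.364 -0.777 0.514
  outer loop
   vertex 4.6 0.3 1.2
   vertex 5.8 0.4 2.2
   vertex 2.0 4.1 5.1
  endloop
 endfacet
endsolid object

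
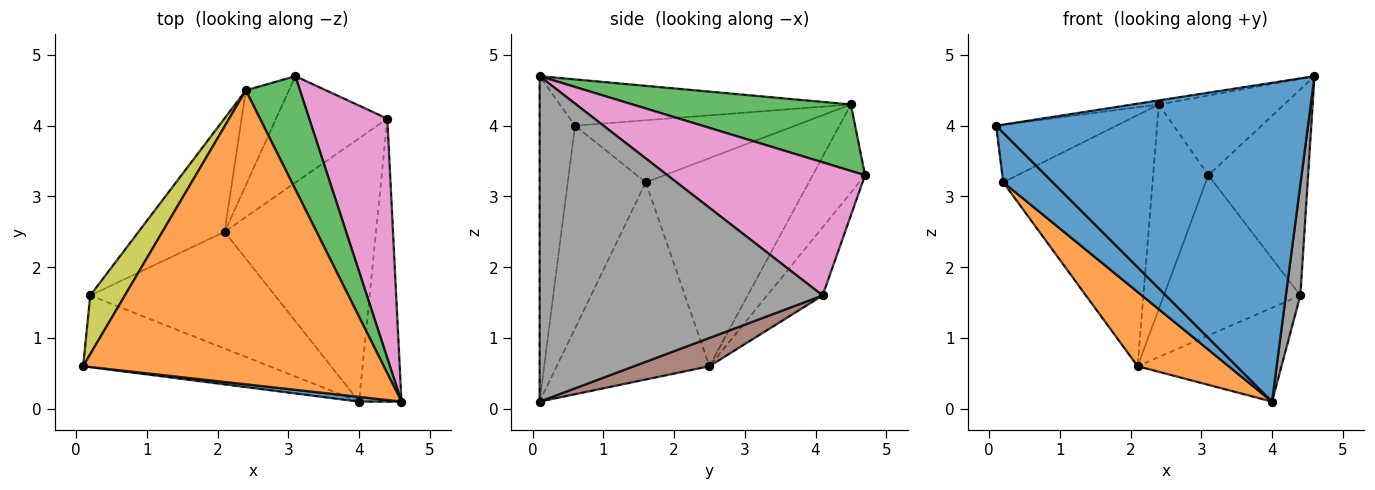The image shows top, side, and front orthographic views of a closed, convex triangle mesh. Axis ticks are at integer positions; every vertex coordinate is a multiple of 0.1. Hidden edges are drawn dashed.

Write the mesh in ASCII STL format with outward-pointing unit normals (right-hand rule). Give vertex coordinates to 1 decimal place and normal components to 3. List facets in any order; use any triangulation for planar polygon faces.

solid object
 facet normal -0.113 -0.994 0.015
  outer loop
   vertex 4.0 0.1 0.1
   vertex 4.6 0.1 4.7
   vertex 0.1 0.6 4.0
  endloop
 endfacet
 facet normal -0.152 0.014 0.988
  outer loop
   vertex 2.4 4.5 4.3
   vertex 0.1 0.6 4.0
   vertex 4.6 0.1 4.7
  endloop
 endfacet
 facet normal 0.708 0.407 0.577
  outer loop
   vertex 2.4 4.5 4.3
   vertex 4.6 0.1 4.7
   vertex 3.1 4.7 3.3
  endloop
 endfacet
 facet normal -0.652 0.688 -0.319
  outer loop
   vertex 2.4 4.5 4.3
   vertex 3.1 4.7 3.3
   vertex 2.1 2.5 0.6
  endloop
 endfacet
 facet normal -0.321 0.789 -0.524
  outer loop
   vertex 4.4 4.1 1.6
   vertex 2.1 2.5 0.6
   vertex 3.1 4.7 3.3
  endloop
 endfacet
 facet normal 0.173 0.331 -0.928
  outer loop
   vertex 4.4 4.1 1.6
   vertex 4.0 0.1 0.1
   vertex 2.1 2.5 0.6
  endloop
 endfacet
 facet normal 0.791 0.399 0.464
  outer loop
   vertex 4.4 4.1 1.6
   vertex 3.1 4.7 3.3
   vertex 4.6 0.1 4.7
  endloop
 endfacet
 facet normal 0.990 -0.051 -0.129
  outer loop
   vertex 4.4 4.1 1.6
   vertex 4.6 0.1 4.7
   vertex 4.0 0.1 0.1
  endloop
 endfacet
 facet normal -0.788 0.431 0.440
  outer loop
   vertex 0.2 1.6 3.2
   vertex 0.1 0.6 4.0
   vertex 2.4 4.5 4.3
  endloop
 endfacet
 facet normal -0.705 0.646 -0.292
  outer loop
   vertex 0.2 1.6 3.2
   vertex 2.4 4.5 4.3
   vertex 2.1 2.5 0.6
  endloop
 endfacet
 facet normal -0.667 -0.424 -0.613
  outer loop
   vertex 0.2 1.6 3.2
   vertex 4.0 0.1 0.1
   vertex 0.1 0.6 4.0
  endloop
 endfacet
 facet normal -0.669 -0.399 -0.627
  outer loop
   vertex 0.2 1.6 3.2
   vertex 2.1 2.5 0.6
   vertex 4.0 0.1 0.1
  endloop
 endfacet
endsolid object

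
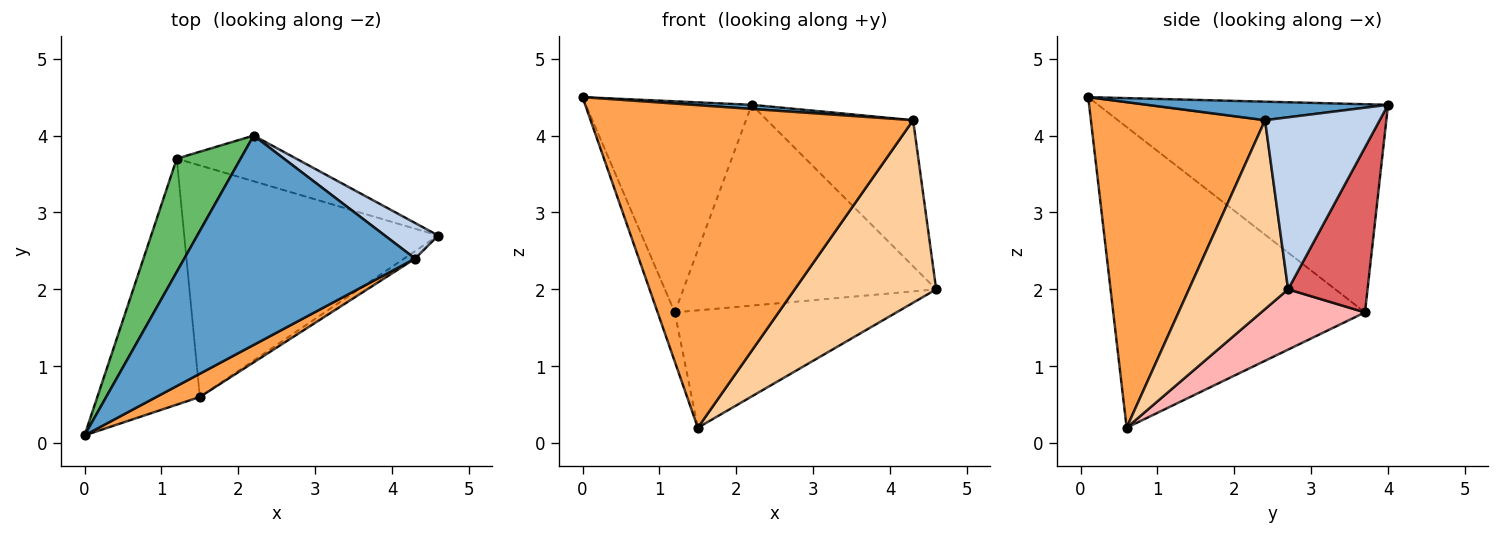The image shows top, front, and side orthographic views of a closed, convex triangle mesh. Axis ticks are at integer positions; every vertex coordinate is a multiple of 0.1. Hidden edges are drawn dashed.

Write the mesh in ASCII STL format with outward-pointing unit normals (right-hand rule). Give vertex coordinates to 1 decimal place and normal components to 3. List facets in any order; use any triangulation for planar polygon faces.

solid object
 facet normal 0.080 -0.020 0.997
  outer loop
   vertex 4.3 2.4 4.2
   vertex 2.2 4.0 4.4
   vertex 0.0 0.1 4.5
  endloop
 endfacet
 facet normal 0.607 0.773 0.188
  outer loop
   vertex 4.3 2.4 4.2
   vertex 4.6 2.7 2.0
   vertex 2.2 4.0 4.4
  endloop
 endfacet
 facet normal 0.474 -0.878 0.063
  outer loop
   vertex 4.3 2.4 4.2
   vertex 0.0 0.1 4.5
   vertex 1.5 0.6 0.2
  endloop
 endfacet
 facet normal 0.574 -0.818 -0.033
  outer loop
   vertex 4.3 2.4 4.2
   vertex 1.5 0.6 0.2
   vertex 4.6 2.7 2.0
  endloop
 endfacet
 facet normal -0.839 0.480 0.257
  outer loop
   vertex 1.2 3.7 1.7
   vertex 0.0 0.1 4.5
   vertex 2.2 4.0 4.4
  endloop
 endfacet
 facet normal -0.945 0.064 -0.322
  outer loop
   vertex 1.2 3.7 1.7
   vertex 1.5 0.6 0.2
   vertex 0.0 0.1 4.5
  endloop
 endfacet
 facet normal 0.293 0.932 -0.212
  outer loop
   vertex 1.2 3.7 1.7
   vertex 2.2 4.0 4.4
   vertex 4.6 2.7 2.0
  endloop
 endfacet
 facet normal 0.207 0.442 -0.873
  outer loop
   vertex 1.2 3.7 1.7
   vertex 4.6 2.7 2.0
   vertex 1.5 0.6 0.2
  endloop
 endfacet
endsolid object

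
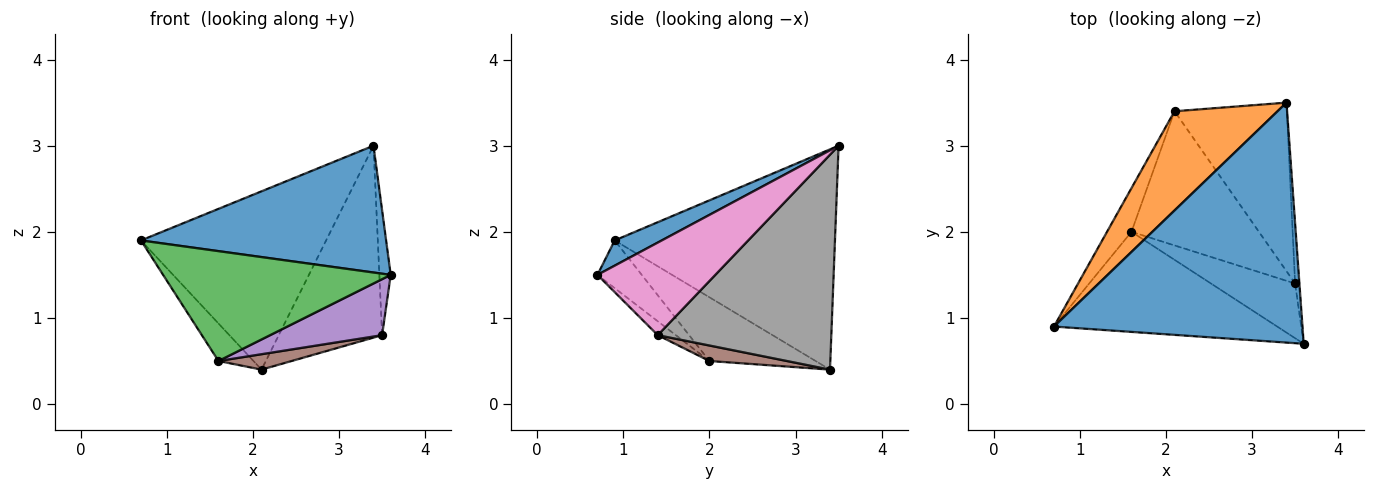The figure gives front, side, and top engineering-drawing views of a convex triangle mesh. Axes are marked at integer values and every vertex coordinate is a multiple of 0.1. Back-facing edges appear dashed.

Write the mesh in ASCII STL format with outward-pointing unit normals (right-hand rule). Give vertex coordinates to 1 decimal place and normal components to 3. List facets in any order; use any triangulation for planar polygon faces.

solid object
 facet normal 0.089 -0.465 0.881
  outer loop
   vertex 3.4 3.5 3.0
   vertex 0.7 0.9 1.9
   vertex 3.6 0.7 1.5
  endloop
 endfacet
 facet normal -0.721 0.606 0.337
  outer loop
   vertex 2.1 3.4 0.4
   vertex 0.7 0.9 1.9
   vertex 3.4 3.5 3.0
  endloop
 endfacet
 facet normal -0.142 -0.732 -0.667
  outer loop
   vertex 1.6 2.0 0.5
   vertex 3.6 0.7 1.5
   vertex 0.7 0.9 1.9
  endloop
 endfacet
 facet normal -0.892 0.294 -0.342
  outer loop
   vertex 1.6 2.0 0.5
   vertex 0.7 0.9 1.9
   vertex 2.1 3.4 0.4
  endloop
 endfacet
 facet normal -0.115 -0.711 -0.694
  outer loop
   vertex 3.5 1.4 0.8
   vertex 3.6 0.7 1.5
   vertex 1.6 2.0 0.5
  endloop
 endfacet
 facet normal 0.120 -0.113 -0.986
  outer loop
   vertex 3.5 1.4 0.8
   vertex 1.6 2.0 0.5
   vertex 2.1 3.4 0.4
  endloop
 endfacet
 facet normal 0.994 0.096 -0.046
  outer loop
   vertex 3.5 1.4 0.8
   vertex 3.4 3.5 3.0
   vertex 3.6 0.7 1.5
  endloop
 endfacet
 facet normal 0.784 0.467 -0.410
  outer loop
   vertex 3.5 1.4 0.8
   vertex 2.1 3.4 0.4
   vertex 3.4 3.5 3.0
  endloop
 endfacet
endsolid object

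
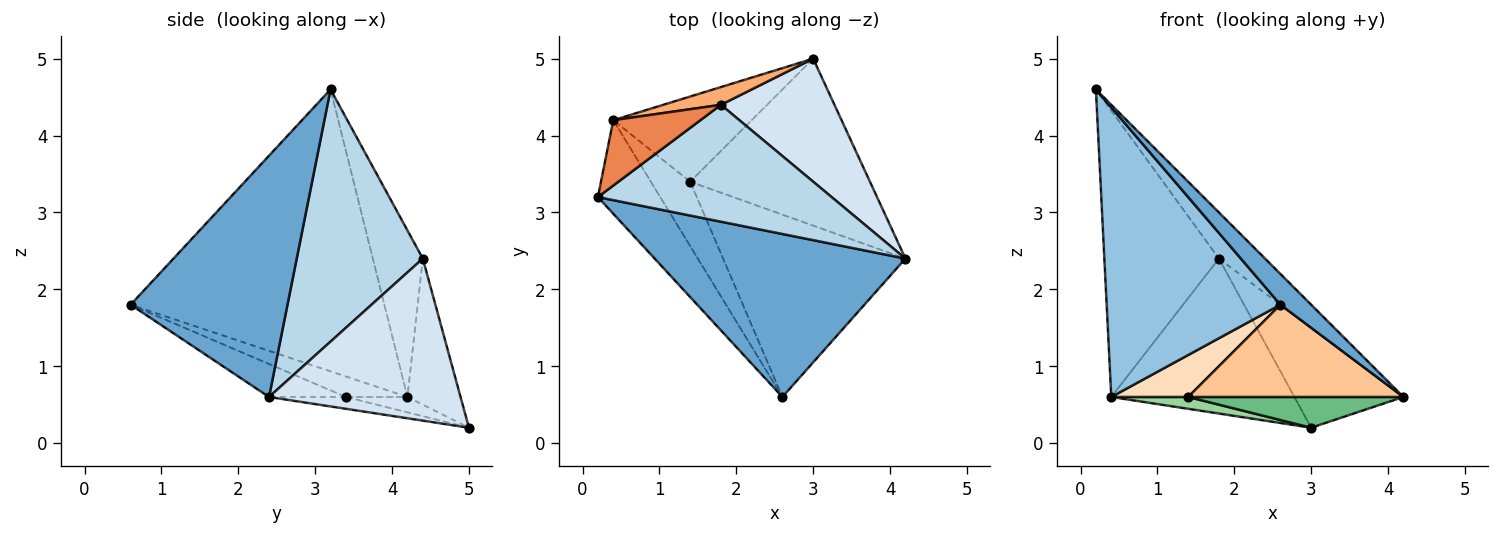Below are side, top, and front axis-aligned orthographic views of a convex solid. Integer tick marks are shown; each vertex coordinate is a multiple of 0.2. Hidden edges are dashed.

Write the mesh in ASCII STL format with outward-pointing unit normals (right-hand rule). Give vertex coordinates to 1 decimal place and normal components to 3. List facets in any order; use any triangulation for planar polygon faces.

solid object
 facet normal 0.687 -0.135 0.714
  outer loop
   vertex 2.6 0.6 1.8
   vertex 4.2 2.4 0.6
   vertex 0.2 3.2 4.6
  endloop
 endfacet
 facet normal -0.812 -0.556 -0.180
  outer loop
   vertex 0.4 4.2 0.6
   vertex 2.6 0.6 1.8
   vertex 0.2 3.2 4.6
  endloop
 endfacet
 facet normal 0.708 0.259 0.657
  outer loop
   vertex 1.8 4.4 2.4
   vertex 0.2 3.2 4.6
   vertex 4.2 2.4 0.6
  endloop
 endfacet
 facet normal 0.742 0.423 0.520
  outer loop
   vertex 1.8 4.4 2.4
   vertex 4.2 2.4 0.6
   vertex 3.0 5.0 0.2
  endloop
 endfacet
 facet normal -0.391 0.897 0.205
  outer loop
   vertex 1.8 4.4 2.4
   vertex 0.4 4.2 0.6
   vertex 0.2 3.2 4.6
  endloop
 endfacet
 facet normal -0.277 0.955 0.109
  outer loop
   vertex 1.8 4.4 2.4
   vertex 3.0 5.0 0.2
   vertex 0.4 4.2 0.6
  endloop
 endfacet
 facet normal -0.159 -0.446 -0.881
  outer loop
   vertex 1.4 3.4 0.6
   vertex 4.2 2.4 0.6
   vertex 2.6 0.6 1.8
  endloop
 endfacet
 facet normal -0.400 -0.501 -0.768
  outer loop
   vertex 1.4 3.4 0.6
   vertex 2.6 0.6 1.8
   vertex 0.4 4.2 0.6
  endloop
 endfacet
 facet normal -0.065 -0.181 -0.981
  outer loop
   vertex 1.4 3.4 0.6
   vertex 3.0 5.0 0.2
   vertex 4.2 2.4 0.6
  endloop
 endfacet
 facet normal -0.109 -0.137 -0.985
  outer loop
   vertex 1.4 3.4 0.6
   vertex 0.4 4.2 0.6
   vertex 3.0 5.0 0.2
  endloop
 endfacet
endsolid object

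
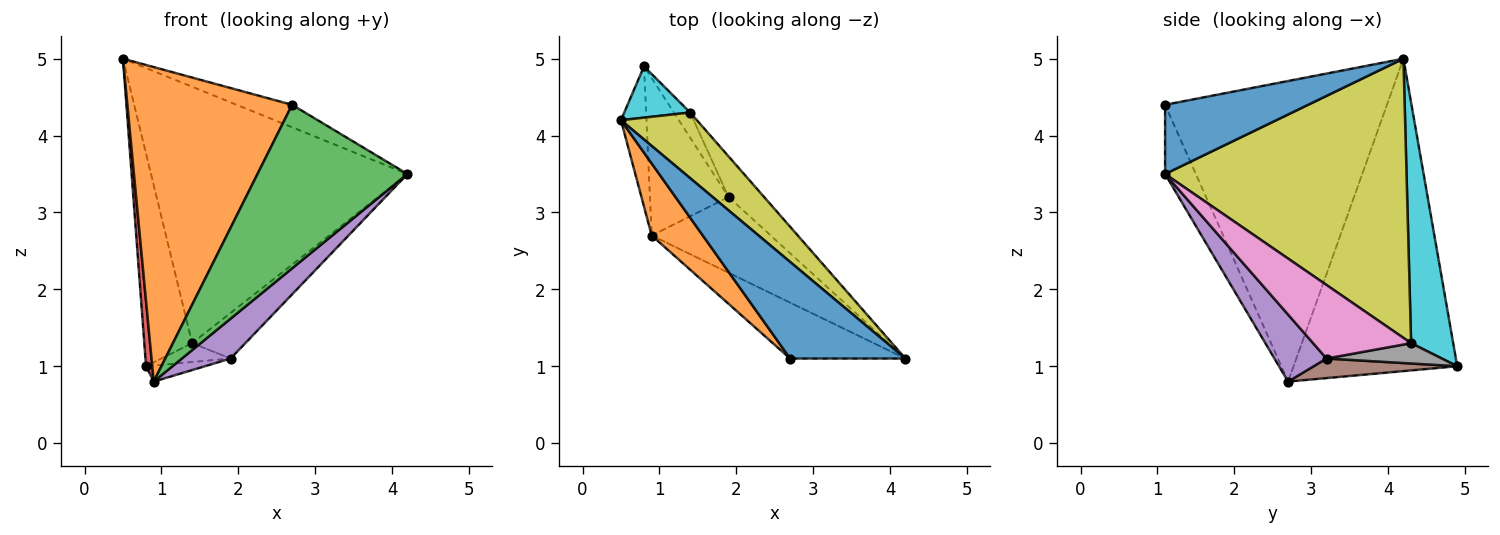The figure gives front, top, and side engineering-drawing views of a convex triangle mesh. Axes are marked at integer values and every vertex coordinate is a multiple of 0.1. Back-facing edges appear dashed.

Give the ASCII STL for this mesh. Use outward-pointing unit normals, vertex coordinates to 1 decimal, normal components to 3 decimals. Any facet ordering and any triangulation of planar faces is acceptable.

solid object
 facet normal 0.505 0.195 0.841
  outer loop
   vertex 2.7 1.1 4.4
   vertex 4.2 1.1 3.5
   vertex 0.5 4.2 5.0
  endloop
 endfacet
 facet normal -0.795 -0.591 0.135
  outer loop
   vertex 0.9 2.7 0.8
   vertex 2.7 1.1 4.4
   vertex 0.5 4.2 5.0
  endloop
 endfacet
 facet normal -0.191 -0.929 -0.318
  outer loop
   vertex 0.9 2.7 0.8
   vertex 4.2 1.1 3.5
   vertex 2.7 1.1 4.4
  endloop
 endfacet
 facet normal -0.996 -0.038 -0.081
  outer loop
   vertex 0.8 4.9 1.0
   vertex 0.9 2.7 0.8
   vertex 0.5 4.2 5.0
  endloop
 endfacet
 facet normal 0.446 -0.417 -0.792
  outer loop
   vertex 1.9 3.2 1.1
   vertex 4.2 1.1 3.5
   vertex 0.9 2.7 0.8
  endloop
 endfacet
 facet normal 0.240 0.099 -0.966
  outer loop
   vertex 1.9 3.2 1.1
   vertex 0.9 2.7 0.8
   vertex 0.8 4.9 1.0
  endloop
 endfacet
 facet normal 0.809 0.439 -0.391
  outer loop
   vertex 1.4 4.3 1.3
   vertex 4.2 1.1 3.5
   vertex 1.9 3.2 1.1
  endloop
 endfacet
 facet normal 0.707 0.424 -0.566
  outer loop
   vertex 1.4 4.3 1.3
   vertex 1.9 3.2 1.1
   vertex 0.8 4.9 1.0
  endloop
 endfacet
 facet normal 0.674 0.716 0.183
  outer loop
   vertex 1.4 4.3 1.3
   vertex 0.5 4.2 5.0
   vertex 4.2 1.1 3.5
  endloop
 endfacet
 facet normal 0.650 0.739 0.178
  outer loop
   vertex 1.4 4.3 1.3
   vertex 0.8 4.9 1.0
   vertex 0.5 4.2 5.0
  endloop
 endfacet
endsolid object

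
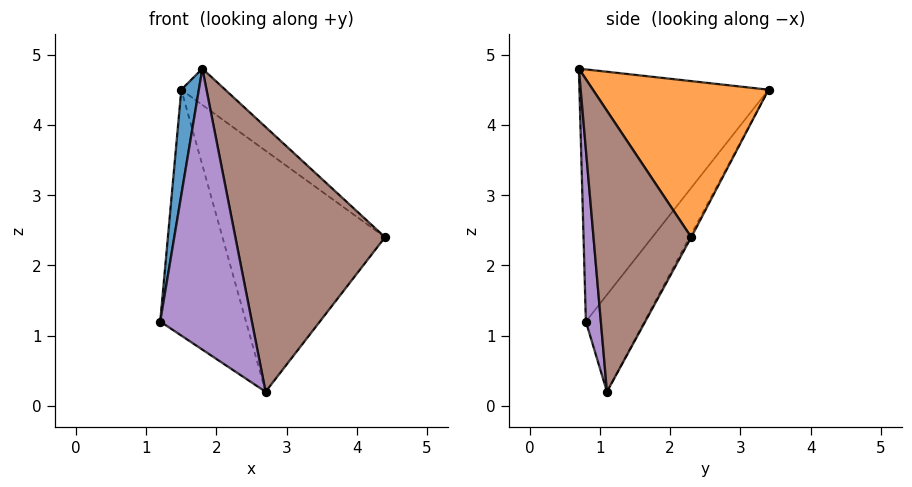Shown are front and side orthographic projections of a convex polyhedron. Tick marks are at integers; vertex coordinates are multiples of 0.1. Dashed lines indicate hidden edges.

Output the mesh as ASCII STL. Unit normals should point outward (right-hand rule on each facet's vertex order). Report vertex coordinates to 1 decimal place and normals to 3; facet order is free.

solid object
 facet normal -0.983 -0.091 0.161
  outer loop
   vertex 1.8 0.7 4.8
   vertex 1.5 3.4 4.5
   vertex 1.2 0.8 1.2
  endloop
 endfacet
 facet normal 0.617 0.154 0.772
  outer loop
   vertex 1.8 0.7 4.8
   vertex 4.4 2.3 2.4
   vertex 1.5 3.4 4.5
  endloop
 endfacet
 facet normal -0.484 0.708 -0.514
  outer loop
   vertex 2.7 1.1 0.2
   vertex 1.2 0.8 1.2
   vertex 1.5 3.4 4.5
  endloop
 endfacet
 facet normal -0.009 0.881 -0.474
  outer loop
   vertex 2.7 1.1 0.2
   vertex 1.5 3.4 4.5
   vertex 4.4 2.3 2.4
  endloop
 endfacet
 facet normal 0.161 -0.985 -0.054
  outer loop
   vertex 2.7 1.1 0.2
   vertex 1.8 0.7 4.8
   vertex 1.2 0.8 1.2
  endloop
 endfacet
 facet normal 0.546 -0.837 0.034
  outer loop
   vertex 2.7 1.1 0.2
   vertex 4.4 2.3 2.4
   vertex 1.8 0.7 4.8
  endloop
 endfacet
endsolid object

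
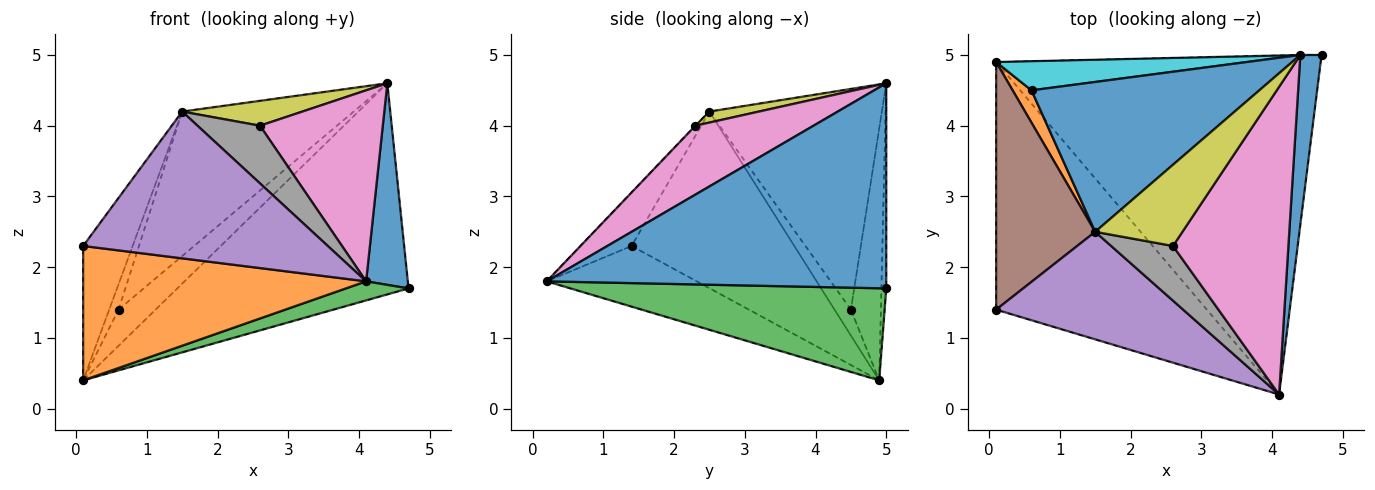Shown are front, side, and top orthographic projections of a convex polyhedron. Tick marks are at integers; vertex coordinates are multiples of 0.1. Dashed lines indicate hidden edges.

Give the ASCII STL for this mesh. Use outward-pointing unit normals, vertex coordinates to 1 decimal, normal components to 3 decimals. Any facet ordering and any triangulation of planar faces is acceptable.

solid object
 facet normal 0.987 -0.121 0.102
  outer loop
   vertex 4.4 5.0 4.6
   vertex 4.1 0.2 1.8
   vertex 4.7 5.0 1.7
  endloop
 endfacet
 facet normal -0.245 -0.463 -0.852
  outer loop
   vertex 0.1 4.9 0.4
   vertex 4.1 0.2 1.8
   vertex 0.1 1.4 2.3
  endloop
 endfacet
 facet normal 0.273 -0.054 -0.961
  outer loop
   vertex 0.1 4.9 0.4
   vertex 4.7 5.0 1.7
   vertex 4.1 0.2 1.8
  endloop
 endfacet
 facet normal -0.021 1.000 -0.002
  outer loop
   vertex 0.1 4.9 0.4
   vertex 4.4 5.0 4.6
   vertex 4.7 5.0 1.7
  endloop
 endfacet
 facet normal -0.166 -0.796 0.583
  outer loop
   vertex 1.5 2.5 4.2
   vertex 0.1 1.4 2.3
   vertex 4.1 0.2 1.8
  endloop
 endfacet
 facet normal -0.843 0.257 0.473
  outer loop
   vertex 1.5 2.5 4.2
   vertex 0.1 4.9 0.4
   vertex 0.1 1.4 2.3
  endloop
 endfacet
 facet normal 0.453 -0.470 0.758
  outer loop
   vertex 2.6 2.3 4.0
   vertex 4.1 0.2 1.8
   vertex 4.4 5.0 4.6
  endloop
 endfacet
 facet normal -0.007 -0.726 0.688
  outer loop
   vertex 2.6 2.3 4.0
   vertex 1.5 2.5 4.2
   vertex 4.1 0.2 1.8
  endloop
 endfacet
 facet normal 0.120 -0.291 0.949
  outer loop
   vertex 2.6 2.3 4.0
   vertex 4.4 5.0 4.6
   vertex 1.5 2.5 4.2
  endloop
 endfacet
 facet normal -0.533 0.659 0.530
  outer loop
   vertex 0.6 4.5 1.4
   vertex 4.4 5.0 4.6
   vertex 0.1 4.9 0.4
  endloop
 endfacet
 facet normal -0.572 0.569 0.590
  outer loop
   vertex 0.6 4.5 1.4
   vertex 1.5 2.5 4.2
   vertex 4.4 5.0 4.6
  endloop
 endfacet
 facet normal -0.735 0.418 0.534
  outer loop
   vertex 0.6 4.5 1.4
   vertex 0.1 4.9 0.4
   vertex 1.5 2.5 4.2
  endloop
 endfacet
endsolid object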